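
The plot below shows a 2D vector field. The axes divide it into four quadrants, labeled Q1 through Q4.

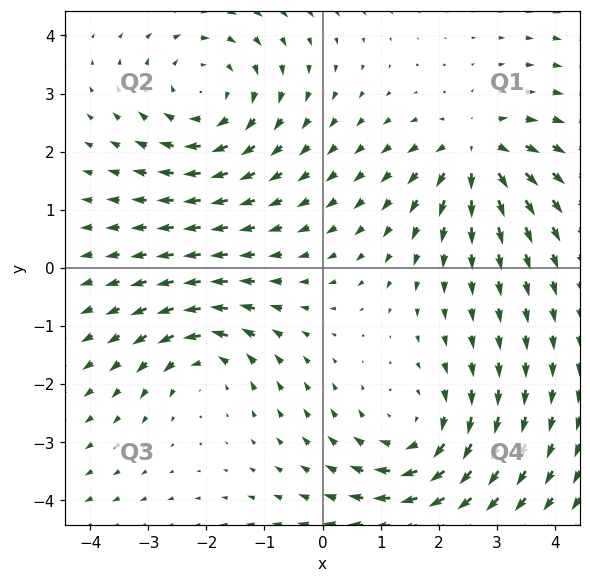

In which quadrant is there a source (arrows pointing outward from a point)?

Q1

The source sits at approximately (2.6, 2.0), which lies in quadrant Q1. The divergence there is about +4, positive as expected for a source.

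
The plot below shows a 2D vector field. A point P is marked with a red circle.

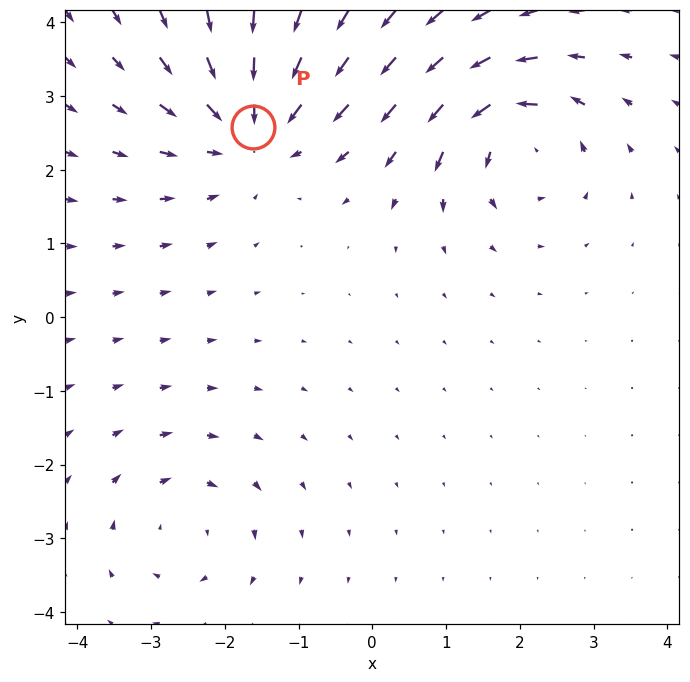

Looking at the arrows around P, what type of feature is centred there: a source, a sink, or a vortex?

sink

At P (-1.6, 2.6) the arrows converge inward. Divergence about -4, curl ≈0 — negative divergence with near-zero curl is a sink.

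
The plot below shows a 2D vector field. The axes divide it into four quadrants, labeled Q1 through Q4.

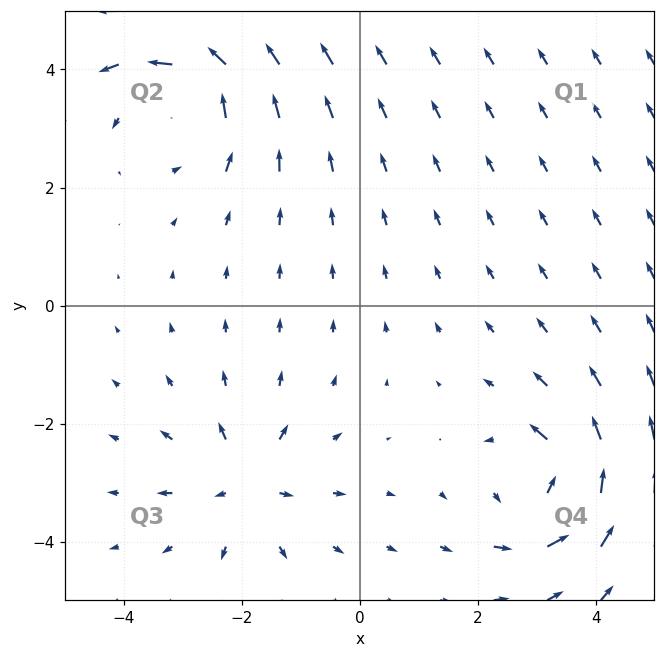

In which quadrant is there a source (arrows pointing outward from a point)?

The source sits at approximately (-1.9, -3.0), which lies in quadrant Q3. The divergence there is about +4, positive as expected for a source.

Q3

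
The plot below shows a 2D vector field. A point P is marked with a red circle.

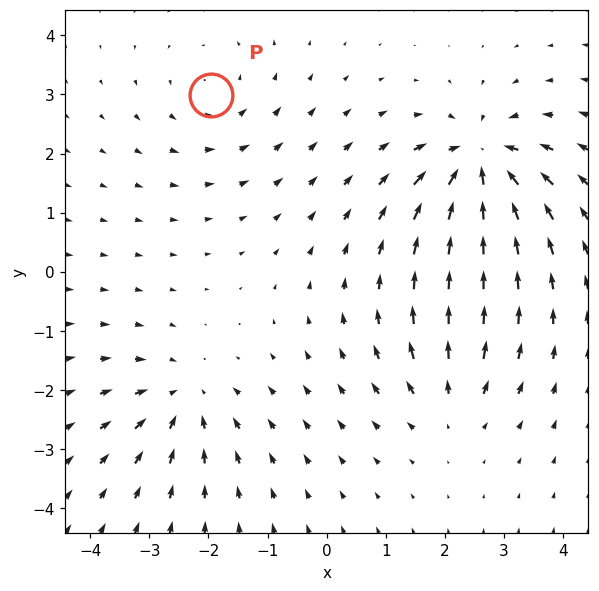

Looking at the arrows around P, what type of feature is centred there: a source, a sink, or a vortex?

At P (-1.9, 3.0) the arrows circulate counterclockwise. Divergence ≈0, curl about +2 — near-zero divergence with nonzero curl is a vortex.

vortex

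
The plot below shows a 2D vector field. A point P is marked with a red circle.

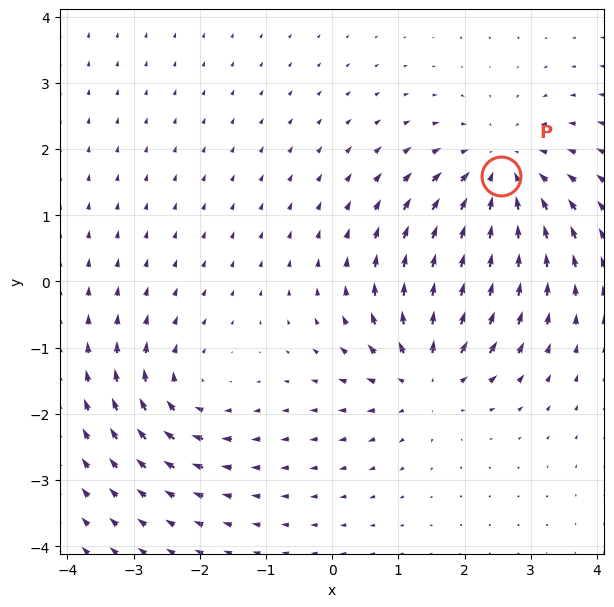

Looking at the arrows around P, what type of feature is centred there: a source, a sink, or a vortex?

At P (2.6, 1.6) the arrows converge inward. Divergence about -4, curl ≈0 — negative divergence with near-zero curl is a sink.

sink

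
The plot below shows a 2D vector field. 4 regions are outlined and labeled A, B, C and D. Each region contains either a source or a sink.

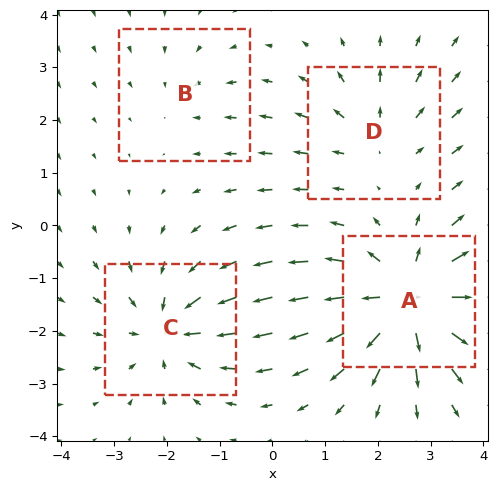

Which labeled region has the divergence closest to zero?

Divergence at each region's feature centre — A: about +7, B: about -2, C: about -5, D: about +3. Region B is closest to zero.

B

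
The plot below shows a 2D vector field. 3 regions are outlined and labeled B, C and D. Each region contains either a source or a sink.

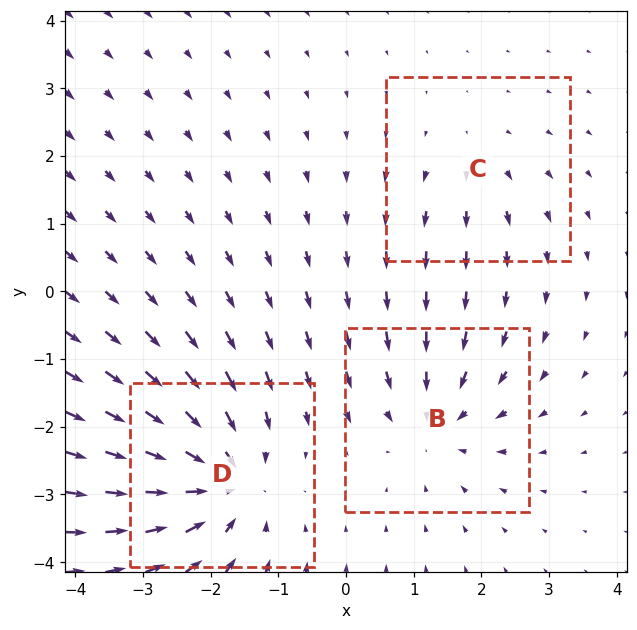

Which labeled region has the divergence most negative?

Divergence at each region's feature centre — B: about -3, C: about +2, D: about -5. Region D is most negative.

D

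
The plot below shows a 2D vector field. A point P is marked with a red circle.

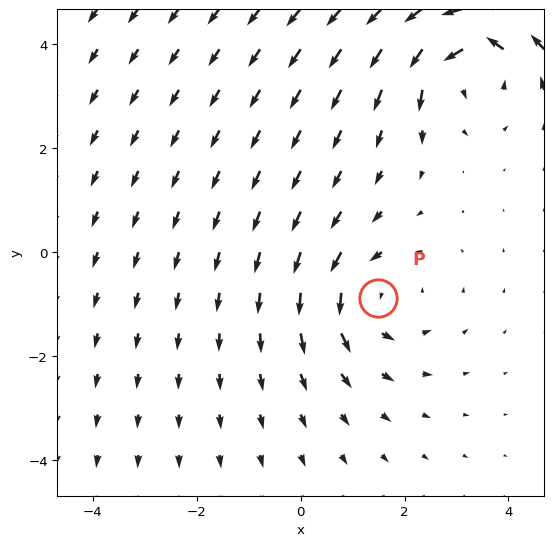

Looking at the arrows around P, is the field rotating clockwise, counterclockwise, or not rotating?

Near P at (1.5, -0.9) the arrows circulate counterclockwise. The curl (z-component) there is about +3; positive curl means counterclockwise rotation.

counterclockwise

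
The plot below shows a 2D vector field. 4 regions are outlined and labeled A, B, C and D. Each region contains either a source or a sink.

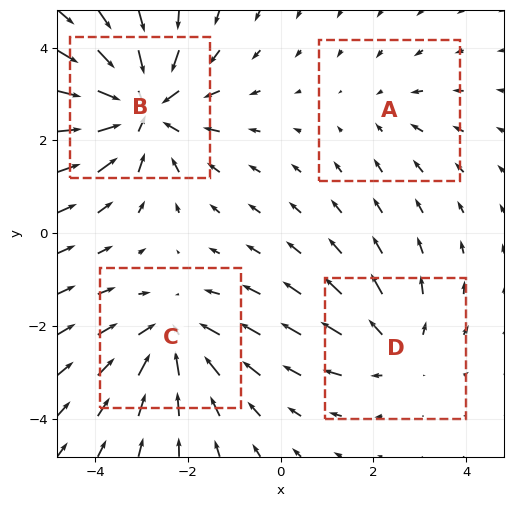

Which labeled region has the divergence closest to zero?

Divergence at each region's feature centre — A: about -2, B: about -6, C: about -4, D: about +3. Region A is closest to zero.

A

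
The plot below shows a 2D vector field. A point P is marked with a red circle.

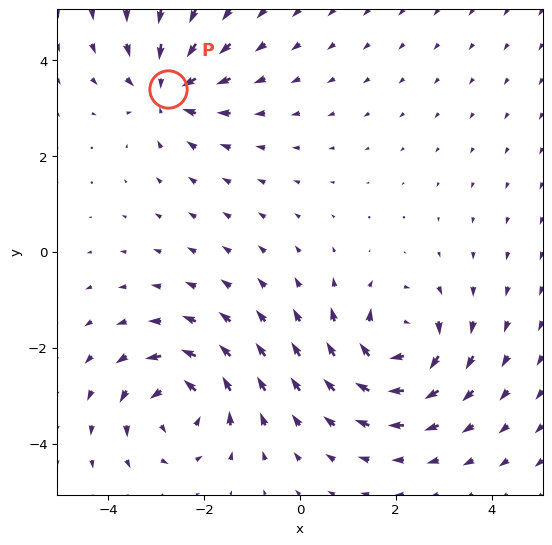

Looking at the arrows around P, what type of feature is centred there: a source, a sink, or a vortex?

At P (-2.8, 3.4) the arrows converge inward. Divergence about -4, curl ≈0 — negative divergence with near-zero curl is a sink.

sink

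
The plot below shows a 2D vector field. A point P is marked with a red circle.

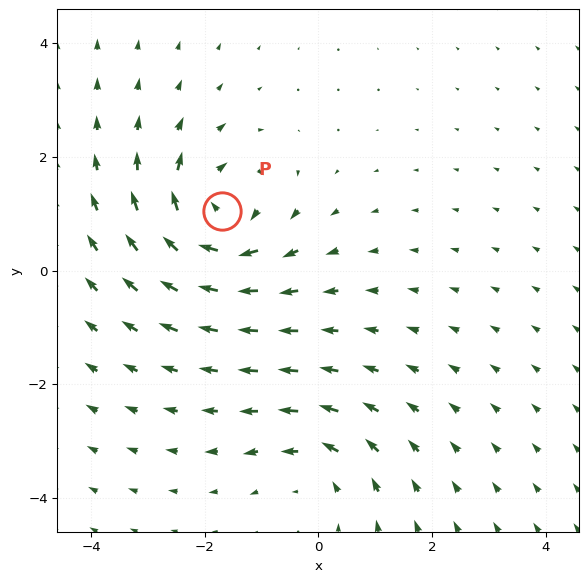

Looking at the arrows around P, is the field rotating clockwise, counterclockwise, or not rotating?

Near P at (-1.7, 1.0) the arrows circulate clockwise. The curl (z-component) there is about -5; negative curl means clockwise rotation.

clockwise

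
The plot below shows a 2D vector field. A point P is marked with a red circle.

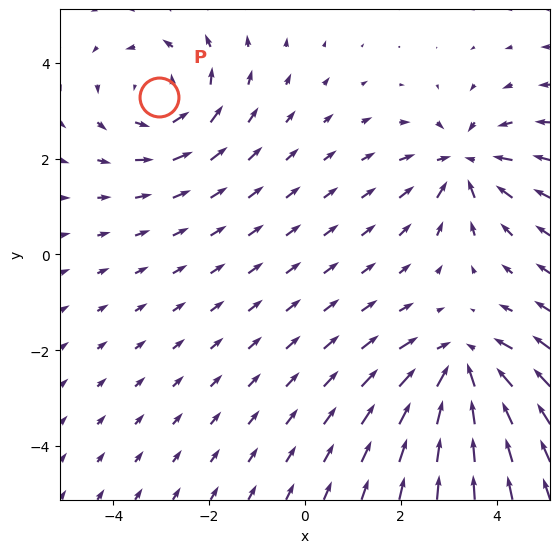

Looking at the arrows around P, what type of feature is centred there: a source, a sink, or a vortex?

vortex

At P (-3.1, 3.3) the arrows circulate counterclockwise. Divergence ≈0, curl about +4 — near-zero divergence with nonzero curl is a vortex.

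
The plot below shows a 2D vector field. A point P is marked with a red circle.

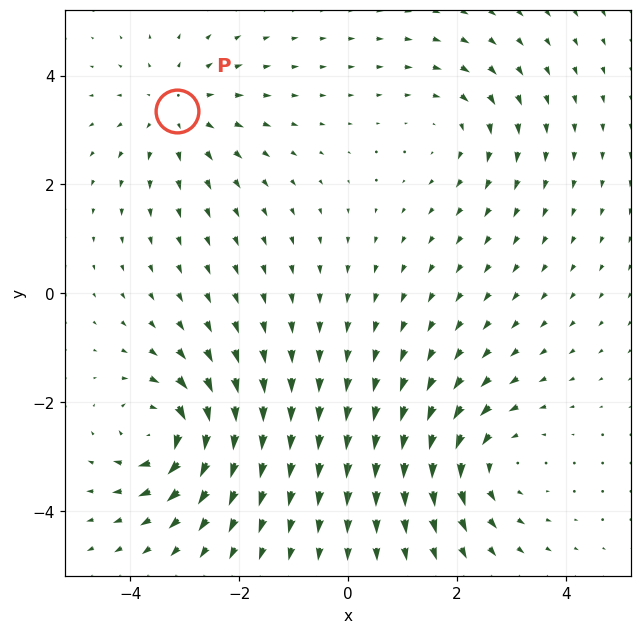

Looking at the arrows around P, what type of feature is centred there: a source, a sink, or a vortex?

At P (-3.1, 3.4) the arrows spread outward. Divergence about +4, curl ≈0 — positive divergence with near-zero curl is a source.

source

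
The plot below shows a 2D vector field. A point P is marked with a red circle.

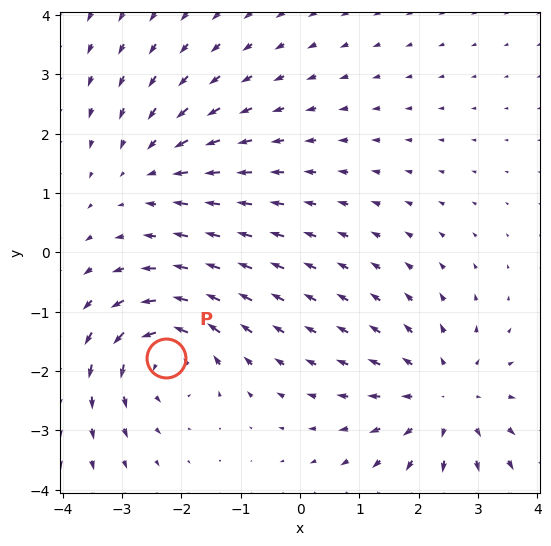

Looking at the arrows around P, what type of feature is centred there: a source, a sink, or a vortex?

vortex

At P (-2.3, -1.8) the arrows circulate counterclockwise. Divergence ≈0, curl about +5 — near-zero divergence with nonzero curl is a vortex.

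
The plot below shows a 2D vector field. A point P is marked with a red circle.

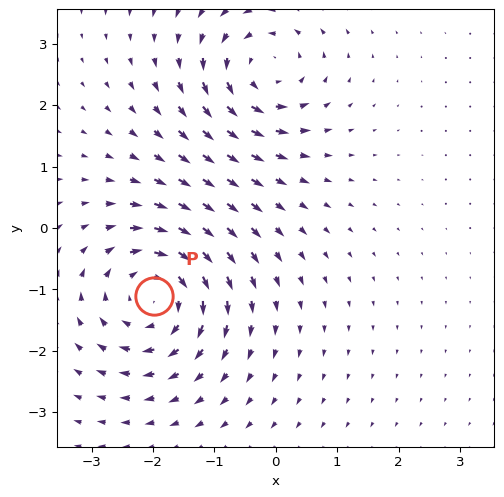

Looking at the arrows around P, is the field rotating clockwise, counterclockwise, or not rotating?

Near P at (-2.0, -1.1) the arrows circulate clockwise. The curl (z-component) there is about -5; negative curl means clockwise rotation.

clockwise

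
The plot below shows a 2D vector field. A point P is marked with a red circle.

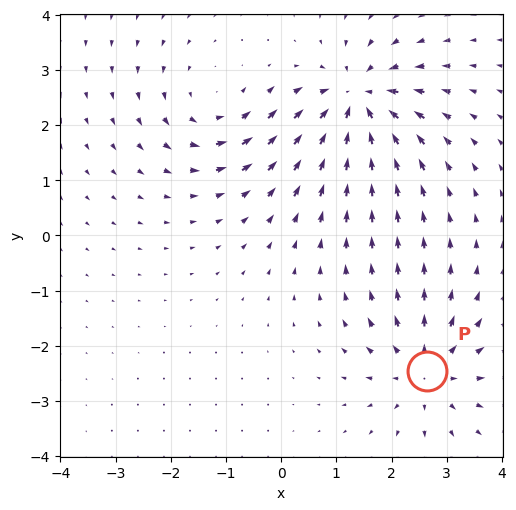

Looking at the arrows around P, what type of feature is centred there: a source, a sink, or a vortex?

At P (2.6, -2.5) the arrows spread outward. Divergence about +5, curl ≈0 — positive divergence with near-zero curl is a source.

source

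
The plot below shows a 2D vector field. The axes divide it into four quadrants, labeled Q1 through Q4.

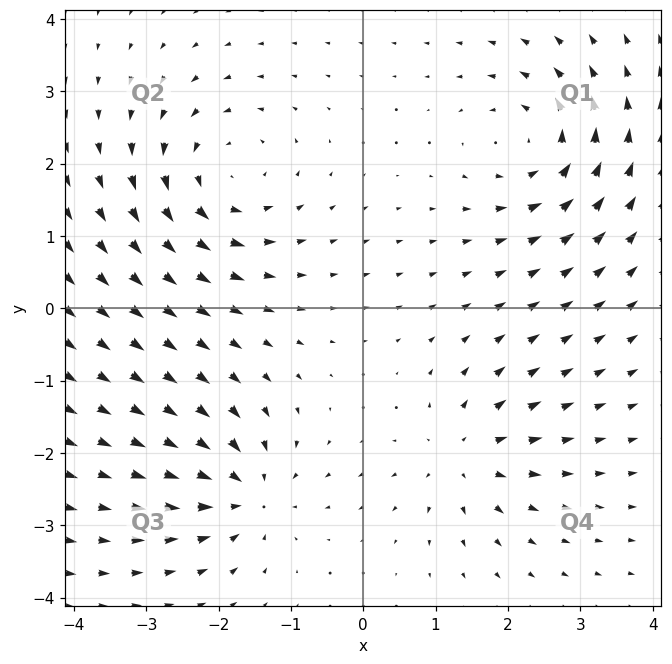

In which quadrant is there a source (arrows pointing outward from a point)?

The source sits at approximately (1.4, -2.0), which lies in quadrant Q4. The divergence there is about +4, positive as expected for a source.

Q4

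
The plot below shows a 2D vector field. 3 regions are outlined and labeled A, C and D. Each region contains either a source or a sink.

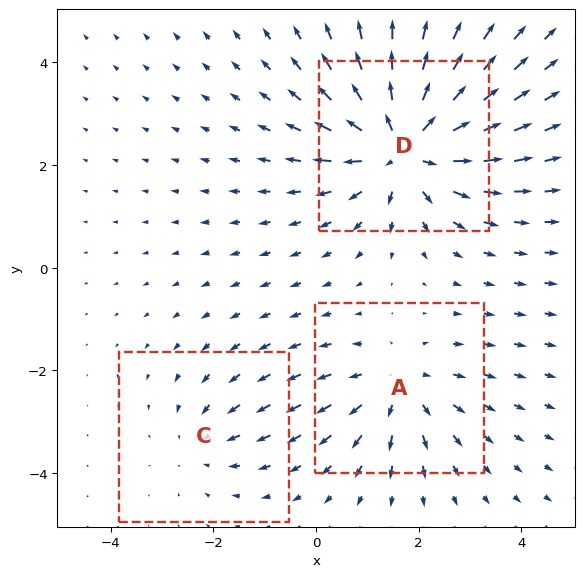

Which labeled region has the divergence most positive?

D

Divergence at each region's feature centre — A: about +3, C: about -2, D: about +5. Region D is most positive.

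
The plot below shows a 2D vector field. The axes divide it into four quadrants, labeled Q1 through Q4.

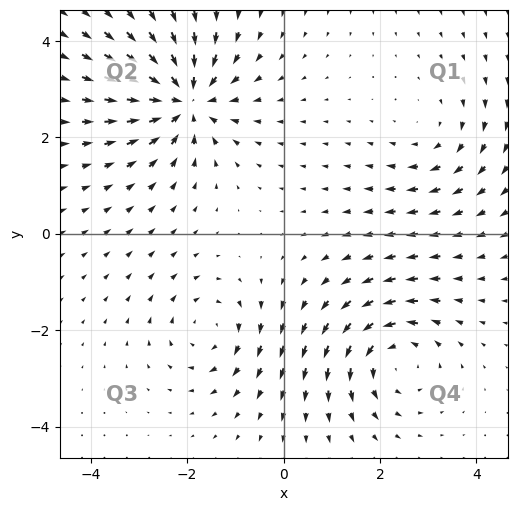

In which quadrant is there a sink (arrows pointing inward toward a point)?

The sink sits at approximately (-2.0, 2.8), which lies in quadrant Q2. The divergence there is about -6, negative as expected for a sink.

Q2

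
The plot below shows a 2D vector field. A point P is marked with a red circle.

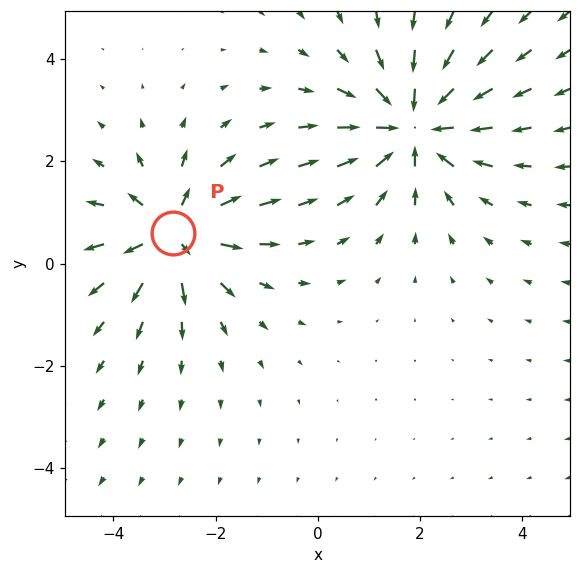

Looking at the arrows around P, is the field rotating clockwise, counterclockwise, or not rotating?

not rotating

Near P at (-2.8, 0.6) the arrows show no circulation. The curl there is ≈0.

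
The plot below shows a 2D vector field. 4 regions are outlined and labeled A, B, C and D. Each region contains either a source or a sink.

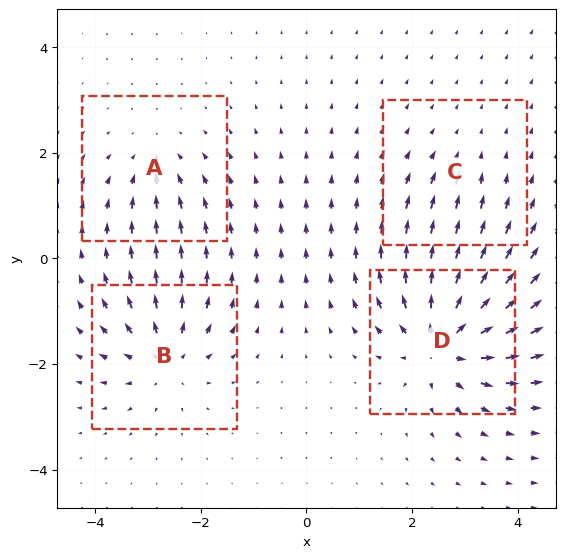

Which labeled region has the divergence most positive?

Divergence at each region's feature centre — A: about -4, B: about +6, C: about -2, D: about +8. Region D is most positive.

D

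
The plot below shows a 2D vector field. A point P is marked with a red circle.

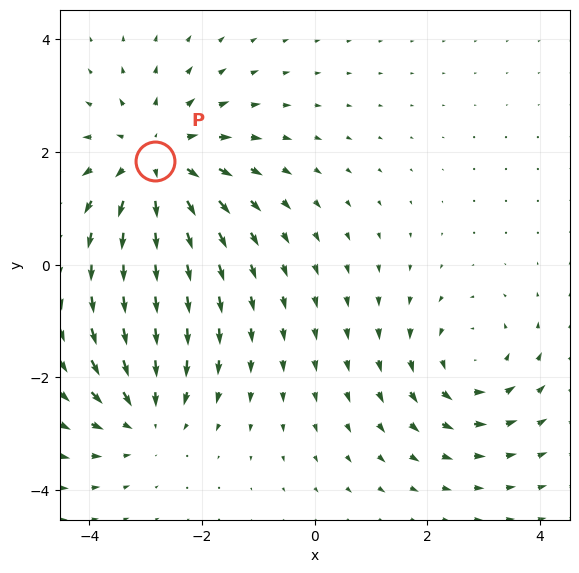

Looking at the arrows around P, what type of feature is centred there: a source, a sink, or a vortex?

source

At P (-2.8, 1.8) the arrows spread outward. Divergence about +4, curl ≈0 — positive divergence with near-zero curl is a source.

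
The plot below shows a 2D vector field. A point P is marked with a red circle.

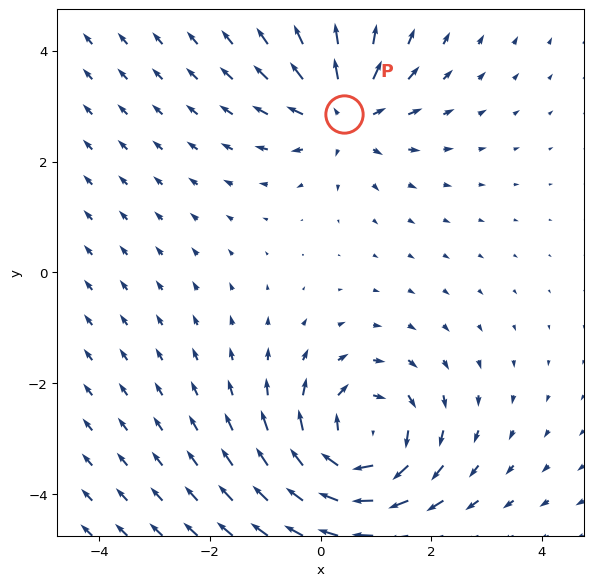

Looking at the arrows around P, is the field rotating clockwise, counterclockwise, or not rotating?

Near P at (0.4, 2.9) the arrows show no circulation. The curl there is ≈0.

not rotating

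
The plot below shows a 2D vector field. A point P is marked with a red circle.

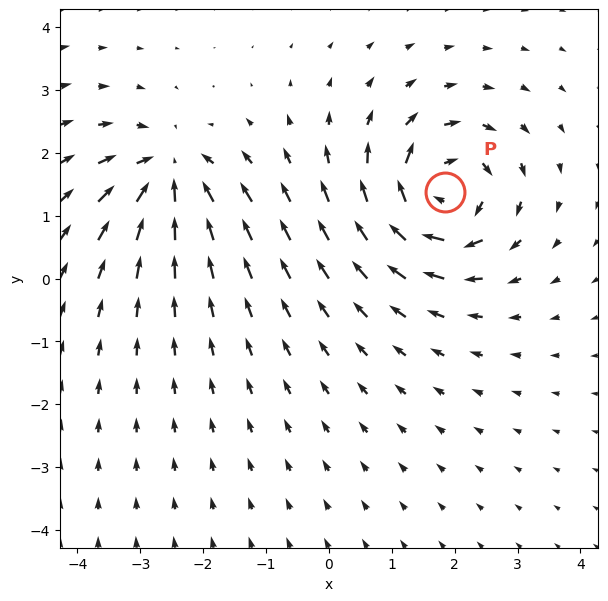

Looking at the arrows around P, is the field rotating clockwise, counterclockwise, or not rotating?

Near P at (1.8, 1.4) the arrows circulate clockwise. The curl (z-component) there is about -7; negative curl means clockwise rotation.

clockwise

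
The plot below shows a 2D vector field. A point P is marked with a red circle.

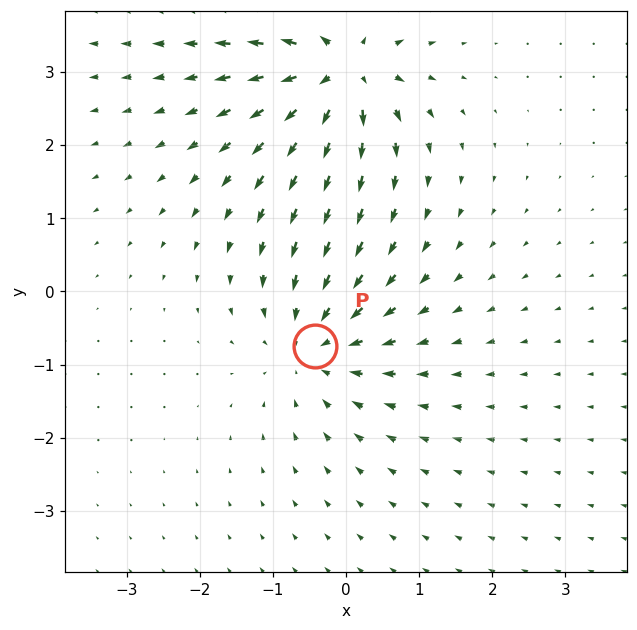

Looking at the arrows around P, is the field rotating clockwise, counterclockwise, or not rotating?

Near P at (-0.4, -0.7) the arrows show no circulation. The curl there is ≈0.

not rotating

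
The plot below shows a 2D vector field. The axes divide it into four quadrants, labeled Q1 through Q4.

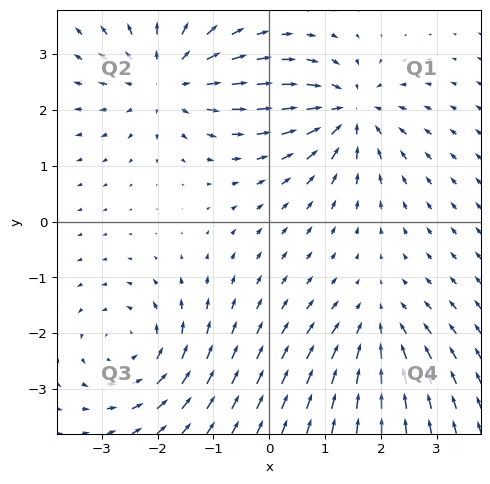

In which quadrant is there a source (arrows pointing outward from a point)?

The source sits at approximately (-1.8, 2.6), which lies in quadrant Q2. The divergence there is about +5, positive as expected for a source.

Q2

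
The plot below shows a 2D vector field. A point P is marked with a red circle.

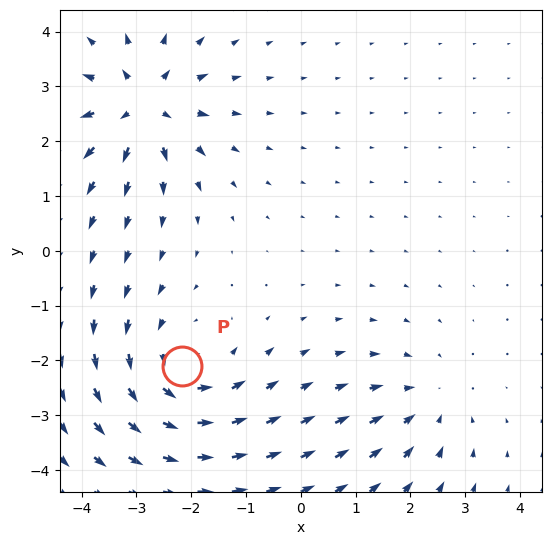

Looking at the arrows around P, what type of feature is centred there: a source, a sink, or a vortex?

vortex

At P (-2.2, -2.1) the arrows circulate counterclockwise. Divergence ≈0, curl about +3 — near-zero divergence with nonzero curl is a vortex.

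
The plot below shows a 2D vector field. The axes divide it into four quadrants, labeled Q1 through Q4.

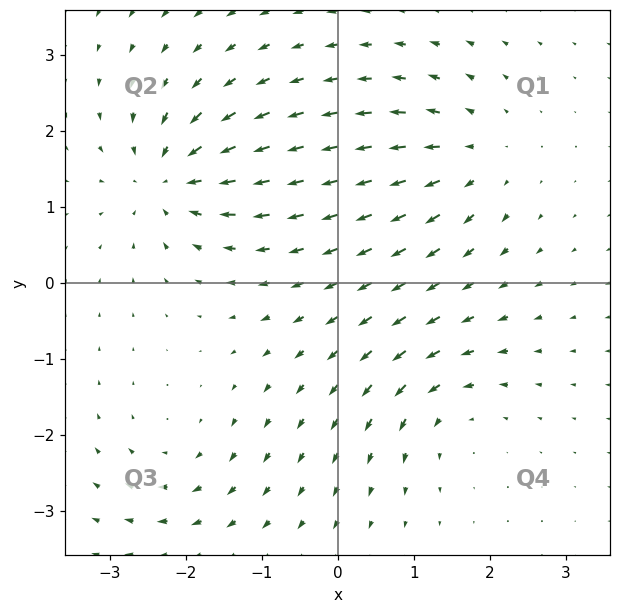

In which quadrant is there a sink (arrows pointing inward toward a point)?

The sink sits at approximately (-2.2, 1.4), which lies in quadrant Q2. The divergence there is about -7, negative as expected for a sink.

Q2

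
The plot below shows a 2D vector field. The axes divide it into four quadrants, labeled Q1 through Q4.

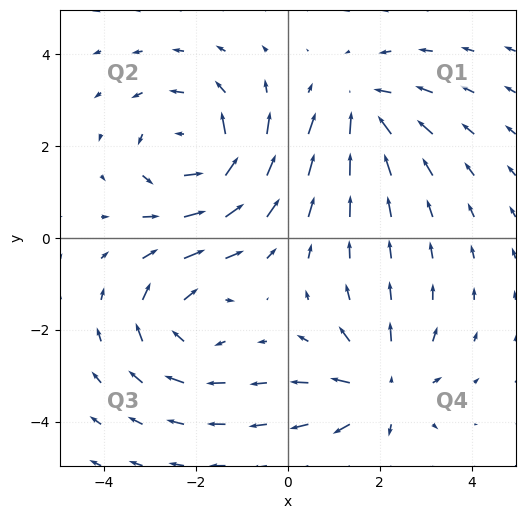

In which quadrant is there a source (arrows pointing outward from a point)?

The source sits at approximately (2.1, -3.3), which lies in quadrant Q4. The divergence there is about +4, positive as expected for a source.

Q4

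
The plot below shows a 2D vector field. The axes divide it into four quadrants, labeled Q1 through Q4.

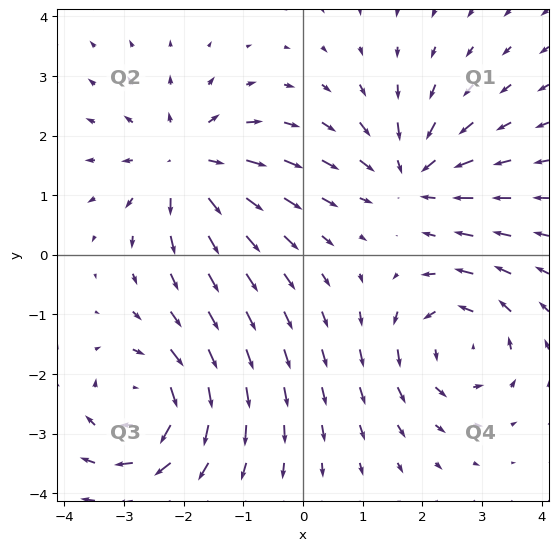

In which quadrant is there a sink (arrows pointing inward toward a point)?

The sink sits at approximately (1.8, 1.3), which lies in quadrant Q1. The divergence there is about -5, negative as expected for a sink.

Q1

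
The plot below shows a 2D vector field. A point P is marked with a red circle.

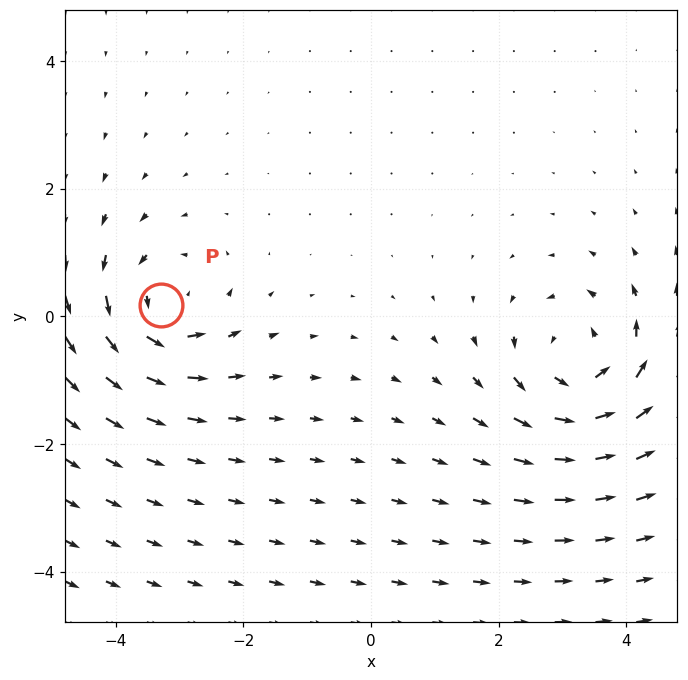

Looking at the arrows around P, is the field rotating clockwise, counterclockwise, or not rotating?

Near P at (-3.3, 0.2) the arrows circulate counterclockwise. The curl (z-component) there is about +3; positive curl means counterclockwise rotation.

counterclockwise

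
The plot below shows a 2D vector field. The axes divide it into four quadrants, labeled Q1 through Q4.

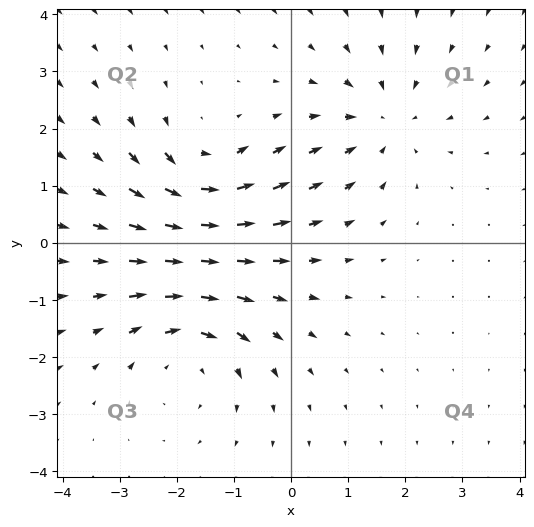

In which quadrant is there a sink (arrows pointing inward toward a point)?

Q1

The sink sits at approximately (1.6, 2.2), which lies in quadrant Q1. The divergence there is about -3, negative as expected for a sink.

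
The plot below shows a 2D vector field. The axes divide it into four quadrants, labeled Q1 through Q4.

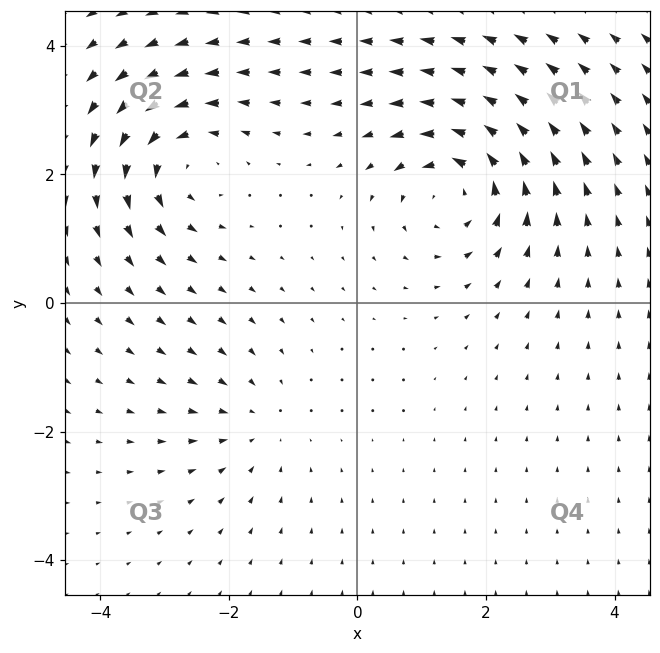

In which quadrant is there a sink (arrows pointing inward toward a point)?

Q3

The sink sits at approximately (-1.6, -1.9), which lies in quadrant Q3. The divergence there is about -2, negative as expected for a sink.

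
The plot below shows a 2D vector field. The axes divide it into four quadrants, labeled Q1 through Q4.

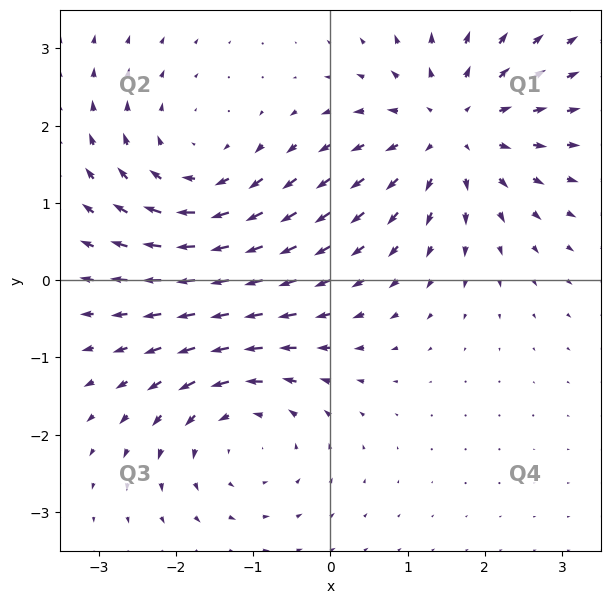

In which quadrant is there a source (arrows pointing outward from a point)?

The source sits at approximately (1.6, 1.9), which lies in quadrant Q1. The divergence there is about +5, positive as expected for a source.

Q1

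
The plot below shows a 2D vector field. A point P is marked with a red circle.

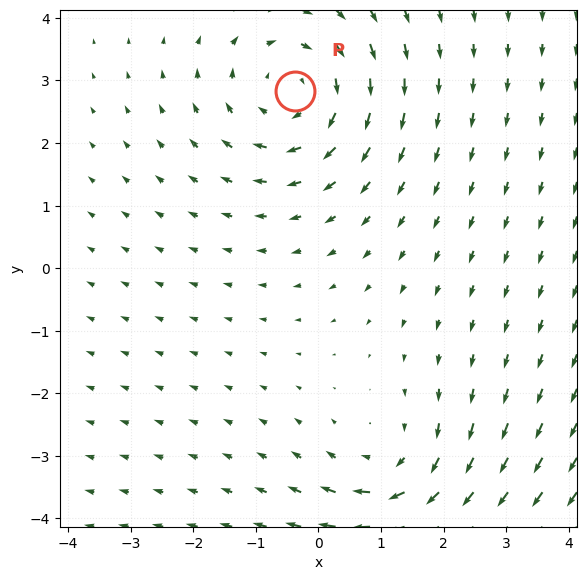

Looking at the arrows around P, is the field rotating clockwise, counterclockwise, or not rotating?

Near P at (-0.4, 2.8) the arrows circulate clockwise. The curl (z-component) there is about -3; negative curl means clockwise rotation.

clockwise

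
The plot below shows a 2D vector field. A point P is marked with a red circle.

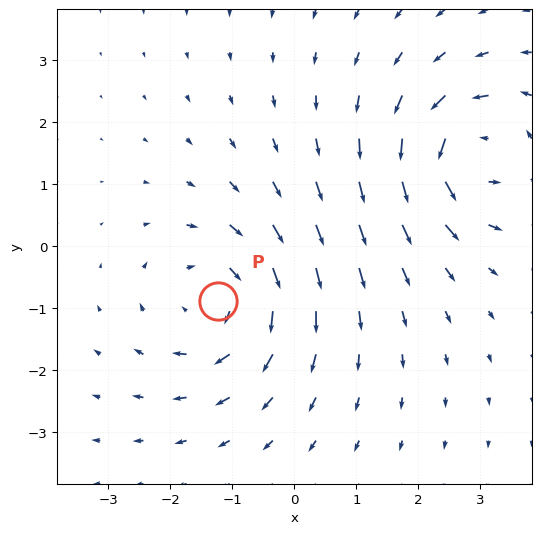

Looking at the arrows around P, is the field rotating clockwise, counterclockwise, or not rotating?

clockwise

Near P at (-1.2, -0.9) the arrows circulate clockwise. The curl (z-component) there is about -4; negative curl means clockwise rotation.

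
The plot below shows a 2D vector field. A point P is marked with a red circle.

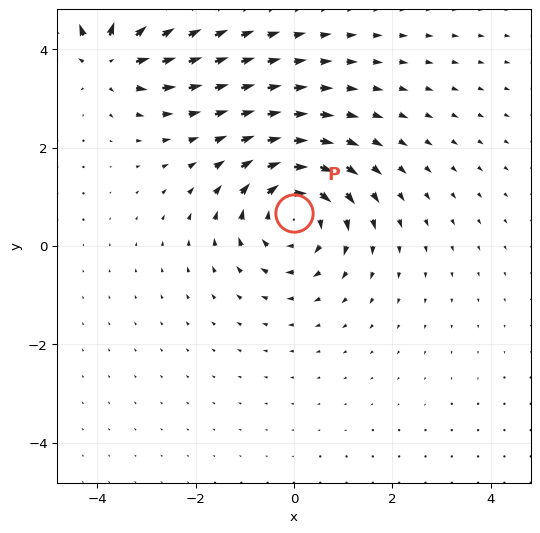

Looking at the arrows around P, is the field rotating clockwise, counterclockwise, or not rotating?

Near P at (0.0, 0.7) the arrows circulate clockwise. The curl (z-component) there is about -4; negative curl means clockwise rotation.

clockwise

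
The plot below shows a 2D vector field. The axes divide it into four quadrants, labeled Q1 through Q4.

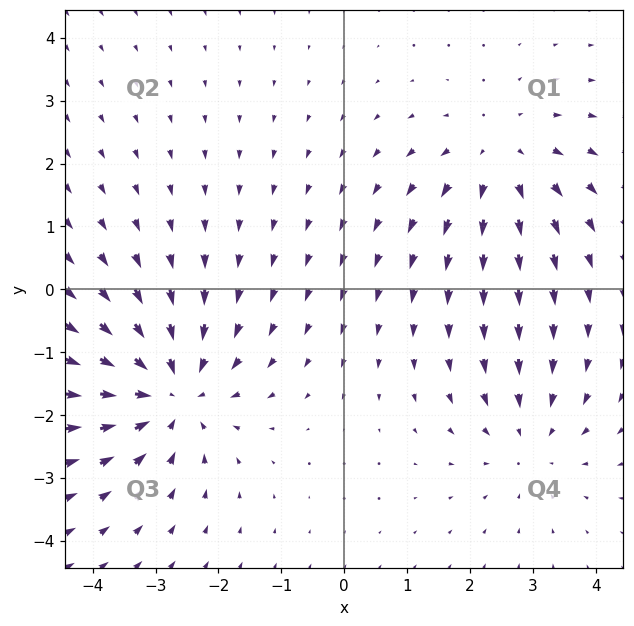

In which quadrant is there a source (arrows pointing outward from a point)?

Q1

The source sits at approximately (2.5, 2.1), which lies in quadrant Q1. The divergence there is about +3, positive as expected for a source.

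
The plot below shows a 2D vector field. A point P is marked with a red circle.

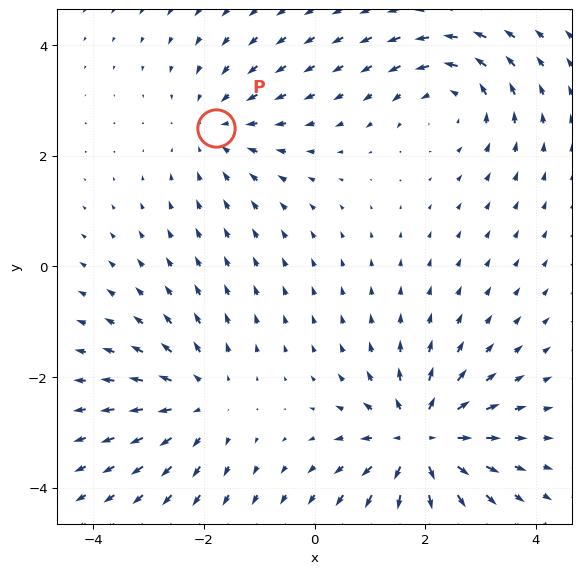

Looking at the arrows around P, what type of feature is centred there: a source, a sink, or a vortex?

sink

At P (-1.8, 2.5) the arrows converge inward. Divergence about -3, curl ≈0 — negative divergence with near-zero curl is a sink.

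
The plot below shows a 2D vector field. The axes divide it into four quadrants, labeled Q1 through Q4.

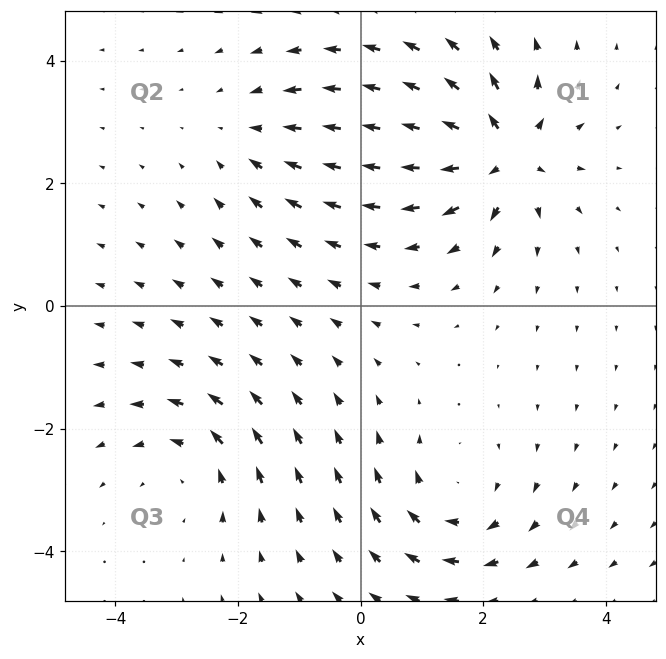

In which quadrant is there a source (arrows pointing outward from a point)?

The source sits at approximately (2.3, 2.5), which lies in quadrant Q1. The divergence there is about +6, positive as expected for a source.

Q1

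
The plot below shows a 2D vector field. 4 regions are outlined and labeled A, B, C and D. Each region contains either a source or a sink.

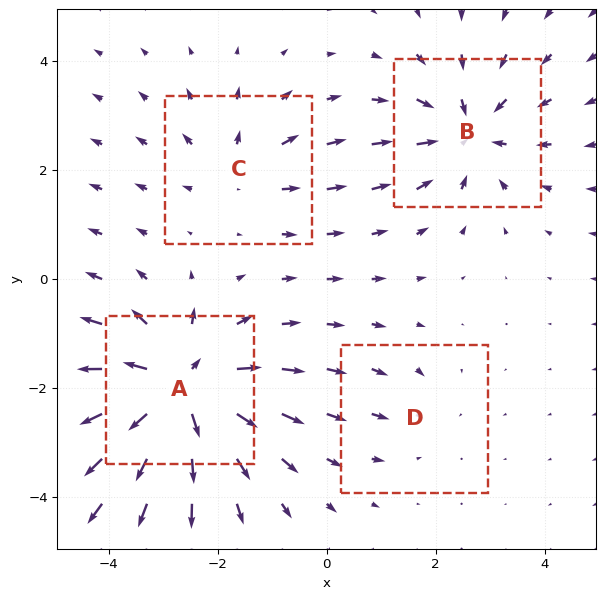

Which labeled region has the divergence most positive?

A

Divergence at each region's feature centre — A: about +7, B: about -5, C: about +3, D: about -2. Region A is most positive.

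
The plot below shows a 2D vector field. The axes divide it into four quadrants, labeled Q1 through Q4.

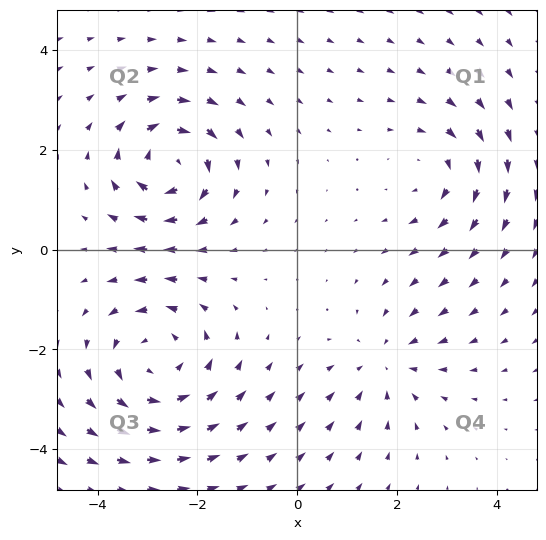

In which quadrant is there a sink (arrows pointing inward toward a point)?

Q4

The sink sits at approximately (1.8, -2.3), which lies in quadrant Q4. The divergence there is about -3, negative as expected for a sink.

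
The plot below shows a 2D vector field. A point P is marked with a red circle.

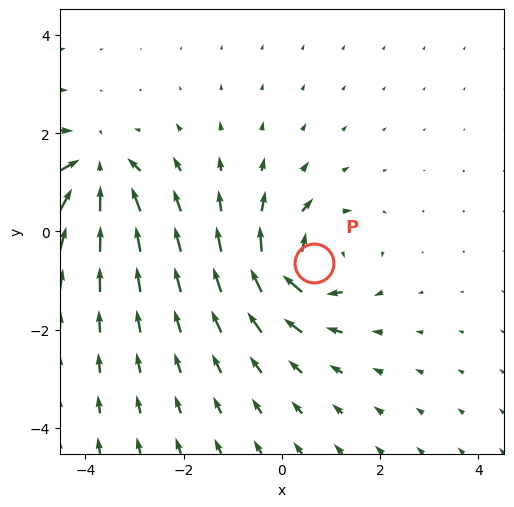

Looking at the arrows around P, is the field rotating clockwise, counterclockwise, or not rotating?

clockwise

Near P at (0.7, -0.6) the arrows circulate clockwise. The curl (z-component) there is about -4; negative curl means clockwise rotation.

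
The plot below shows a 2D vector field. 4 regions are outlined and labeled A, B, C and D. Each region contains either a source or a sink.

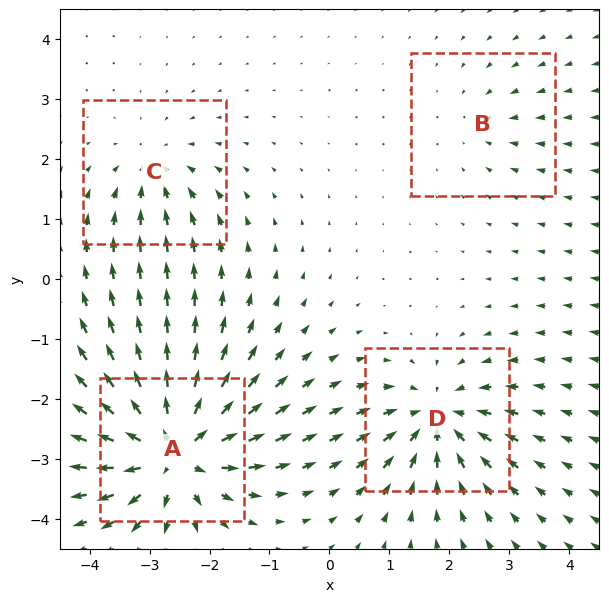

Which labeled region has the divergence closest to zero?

Divergence at each region's feature centre — A: about +9, B: about -2, C: about -4, D: about -6. Region B is closest to zero.

B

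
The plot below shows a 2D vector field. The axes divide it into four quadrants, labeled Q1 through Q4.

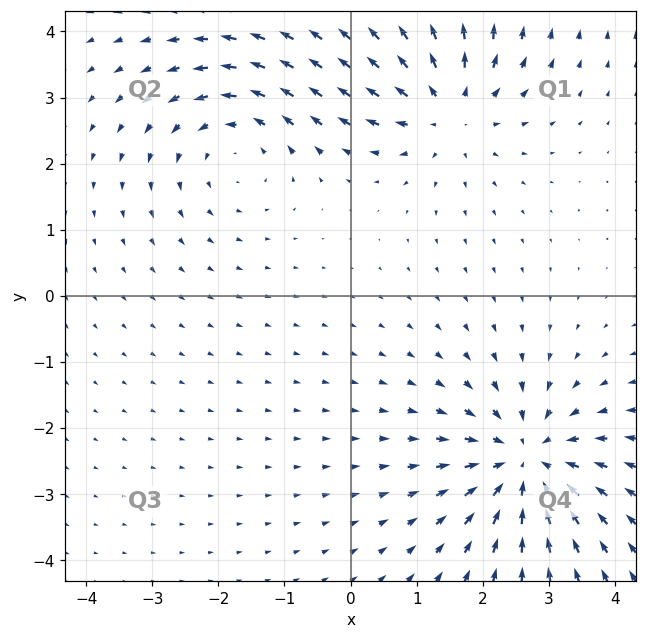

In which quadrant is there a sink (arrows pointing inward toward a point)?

Q4

The sink sits at approximately (2.7, -2.5), which lies in quadrant Q4. The divergence there is about -5, negative as expected for a sink.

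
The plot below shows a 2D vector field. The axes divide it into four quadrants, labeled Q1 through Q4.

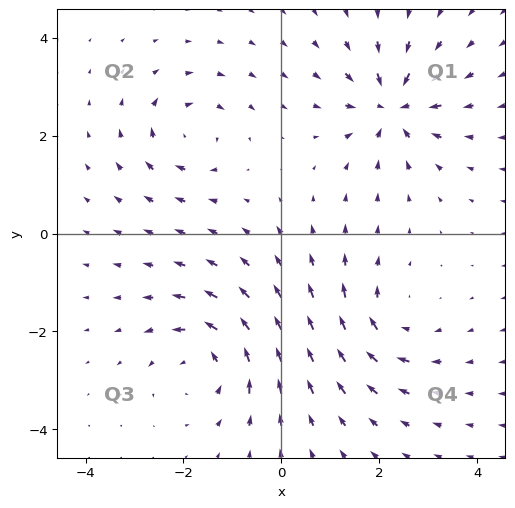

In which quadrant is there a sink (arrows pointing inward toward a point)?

Q1

The sink sits at approximately (2.3, 2.6), which lies in quadrant Q1. The divergence there is about -6, negative as expected for a sink.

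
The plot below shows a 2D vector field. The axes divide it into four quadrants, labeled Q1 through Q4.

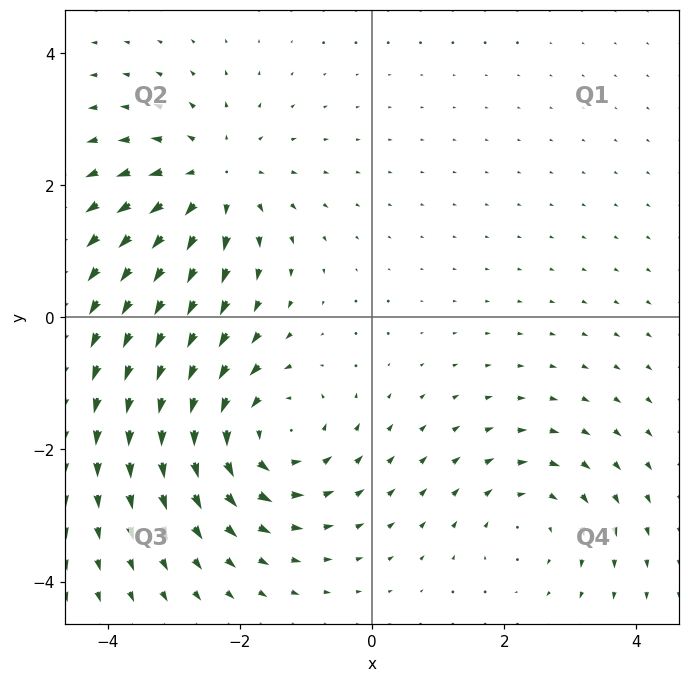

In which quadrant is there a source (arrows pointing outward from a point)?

Q2

The source sits at approximately (-2.4, 2.1), which lies in quadrant Q2. The divergence there is about +4, positive as expected for a source.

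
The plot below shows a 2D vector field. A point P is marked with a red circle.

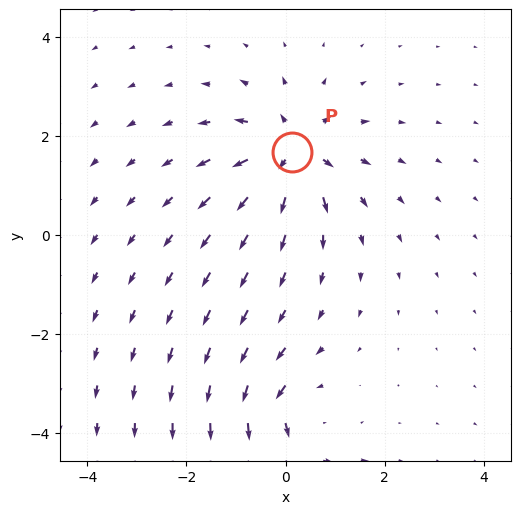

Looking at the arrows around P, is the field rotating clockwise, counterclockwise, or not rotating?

Near P at (0.1, 1.7) the arrows show no circulation. The curl there is ≈0.

not rotating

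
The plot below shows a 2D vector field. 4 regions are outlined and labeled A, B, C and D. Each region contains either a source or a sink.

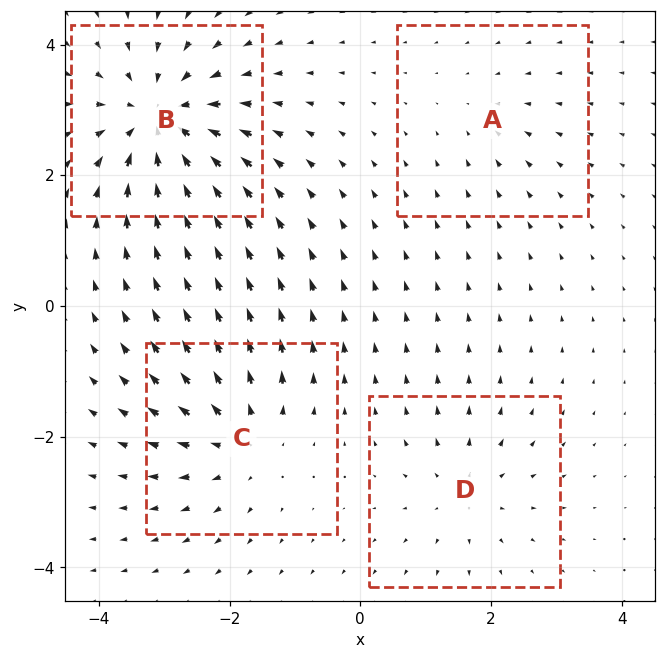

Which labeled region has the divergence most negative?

Divergence at each region's feature centre — A: about -2, B: about -7, C: about +5, D: about +4. Region B is most negative.

B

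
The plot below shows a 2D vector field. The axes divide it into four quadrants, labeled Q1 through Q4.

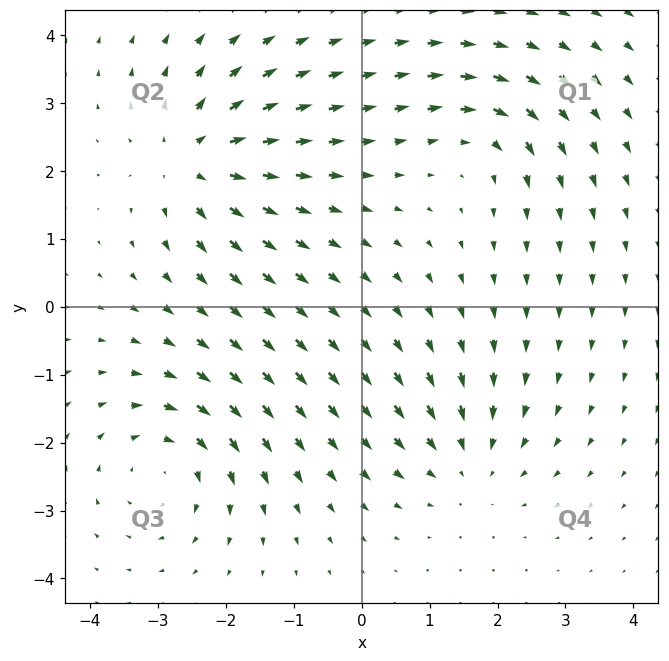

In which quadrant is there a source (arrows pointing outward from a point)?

Q2

The source sits at approximately (-2.5, 2.2), which lies in quadrant Q2. The divergence there is about +5, positive as expected for a source.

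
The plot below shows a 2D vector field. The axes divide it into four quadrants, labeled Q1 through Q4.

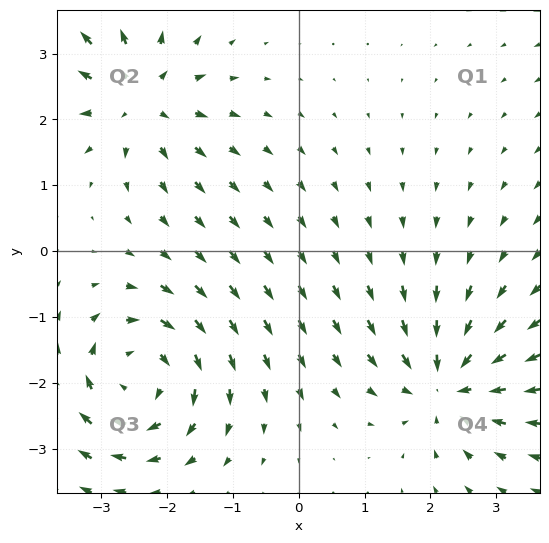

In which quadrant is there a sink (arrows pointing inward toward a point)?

The sink sits at approximately (2.2, -2.0), which lies in quadrant Q4. The divergence there is about -4, negative as expected for a sink.

Q4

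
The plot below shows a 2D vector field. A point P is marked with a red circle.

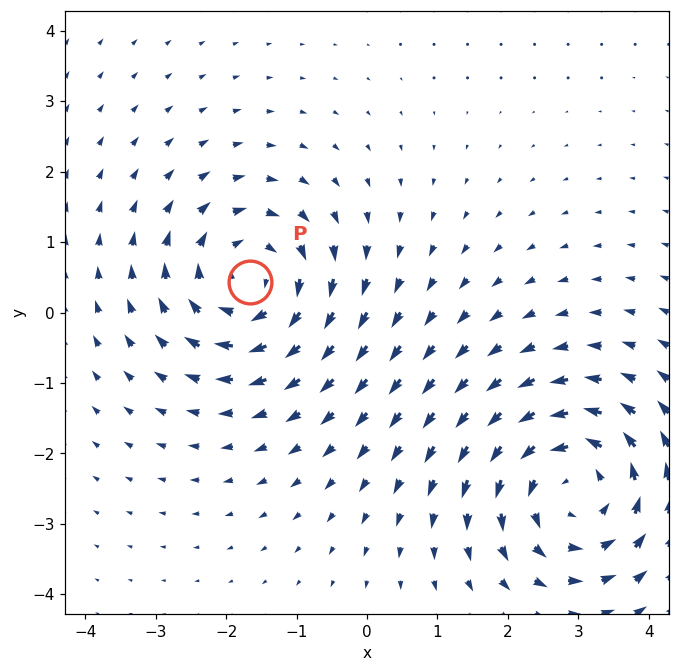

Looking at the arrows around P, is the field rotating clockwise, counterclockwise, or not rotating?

clockwise

Near P at (-1.7, 0.4) the arrows circulate clockwise. The curl (z-component) there is about -3; negative curl means clockwise rotation.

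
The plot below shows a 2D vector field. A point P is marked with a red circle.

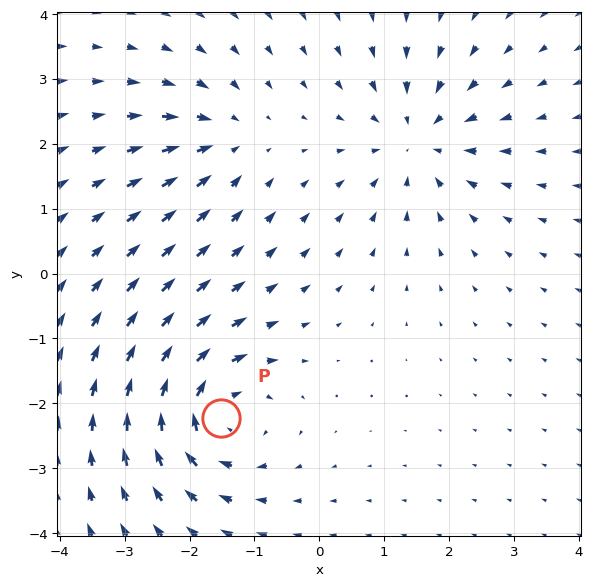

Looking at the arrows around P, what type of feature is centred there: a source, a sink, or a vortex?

vortex

At P (-1.5, -2.2) the arrows circulate clockwise. Divergence ≈0, curl about -6 — near-zero divergence with nonzero curl is a vortex.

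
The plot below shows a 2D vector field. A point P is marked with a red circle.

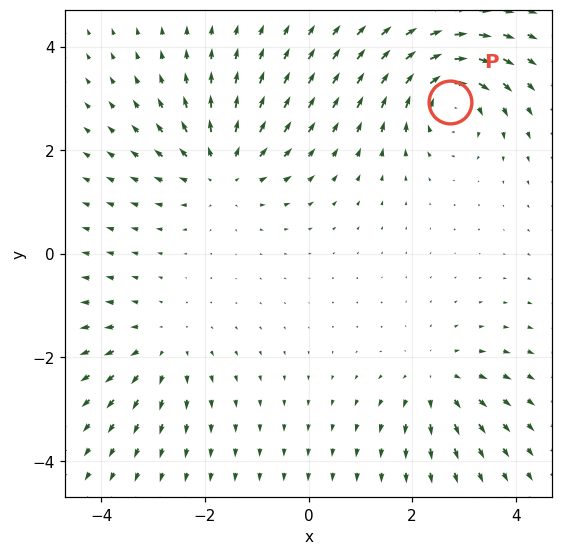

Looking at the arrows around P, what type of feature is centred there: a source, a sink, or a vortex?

At P (2.7, 2.9) the arrows circulate clockwise. Divergence ≈0, curl about -6 — near-zero divergence with nonzero curl is a vortex.

vortex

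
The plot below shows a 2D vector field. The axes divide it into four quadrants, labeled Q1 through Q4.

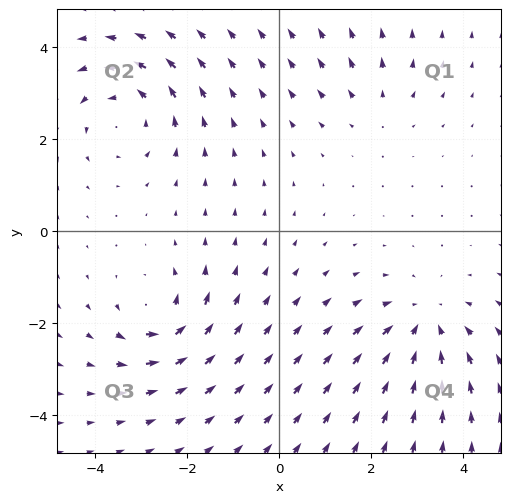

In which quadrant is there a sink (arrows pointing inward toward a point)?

Q4

The sink sits at approximately (3.2, -2.0), which lies in quadrant Q4. The divergence there is about -4, negative as expected for a sink.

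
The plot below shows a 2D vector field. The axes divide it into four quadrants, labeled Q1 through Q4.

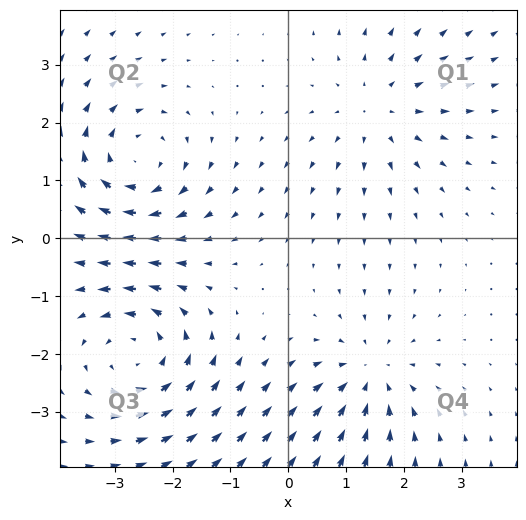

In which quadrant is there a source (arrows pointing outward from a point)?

Q1

The source sits at approximately (1.5, 2.2), which lies in quadrant Q1. The divergence there is about +3, positive as expected for a source.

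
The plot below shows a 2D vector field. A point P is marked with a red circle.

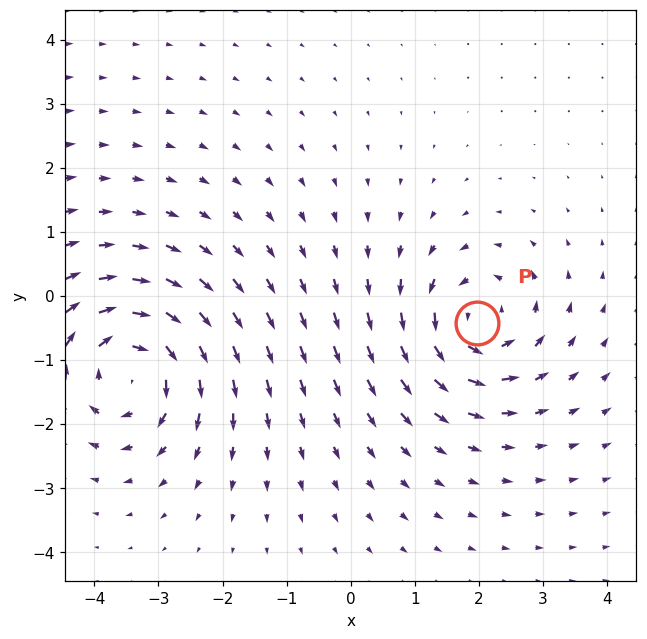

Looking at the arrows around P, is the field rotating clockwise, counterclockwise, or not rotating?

Near P at (2.0, -0.4) the arrows circulate counterclockwise. The curl (z-component) there is about +5; positive curl means counterclockwise rotation.

counterclockwise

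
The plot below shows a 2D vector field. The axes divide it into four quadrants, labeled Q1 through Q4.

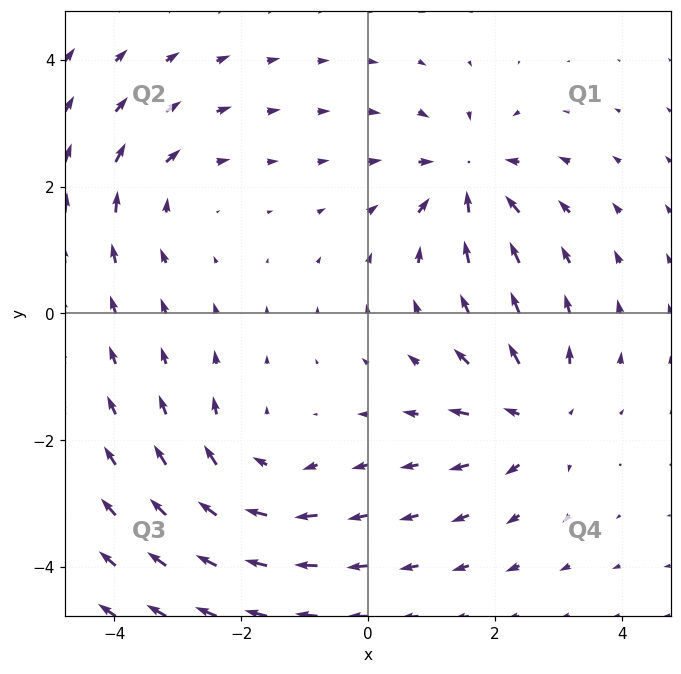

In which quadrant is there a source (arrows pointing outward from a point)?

Q4

The source sits at approximately (2.6, -1.6), which lies in quadrant Q4. The divergence there is about +4, positive as expected for a source.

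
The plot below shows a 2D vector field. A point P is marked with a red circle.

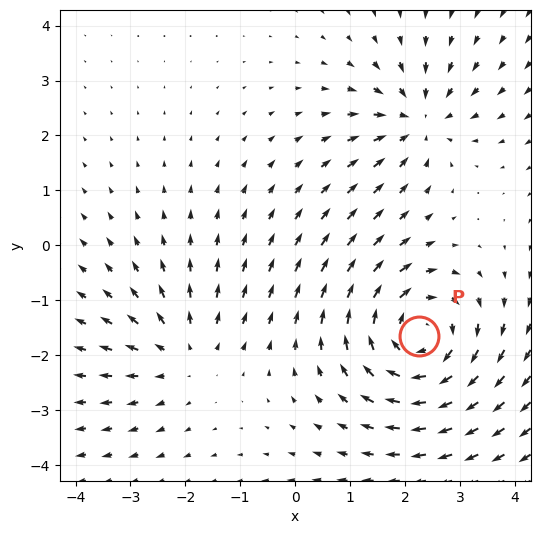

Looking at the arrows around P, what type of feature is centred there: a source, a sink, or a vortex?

vortex

At P (2.2, -1.7) the arrows circulate clockwise. Divergence ≈0, curl about -5 — near-zero divergence with nonzero curl is a vortex.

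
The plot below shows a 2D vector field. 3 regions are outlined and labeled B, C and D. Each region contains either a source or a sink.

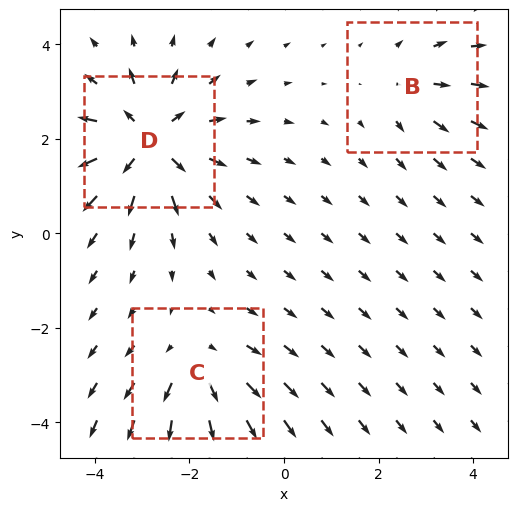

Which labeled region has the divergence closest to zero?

Divergence at each region's feature centre — B: about +2, C: about +3, D: about +5. Region B is closest to zero.

B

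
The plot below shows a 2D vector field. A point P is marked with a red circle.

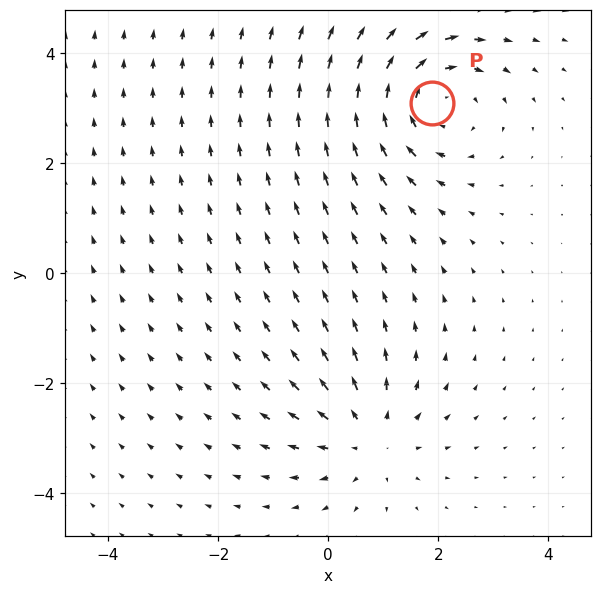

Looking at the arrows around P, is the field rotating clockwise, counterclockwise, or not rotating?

Near P at (1.9, 3.1) the arrows circulate clockwise. The curl (z-component) there is about -3; negative curl means clockwise rotation.

clockwise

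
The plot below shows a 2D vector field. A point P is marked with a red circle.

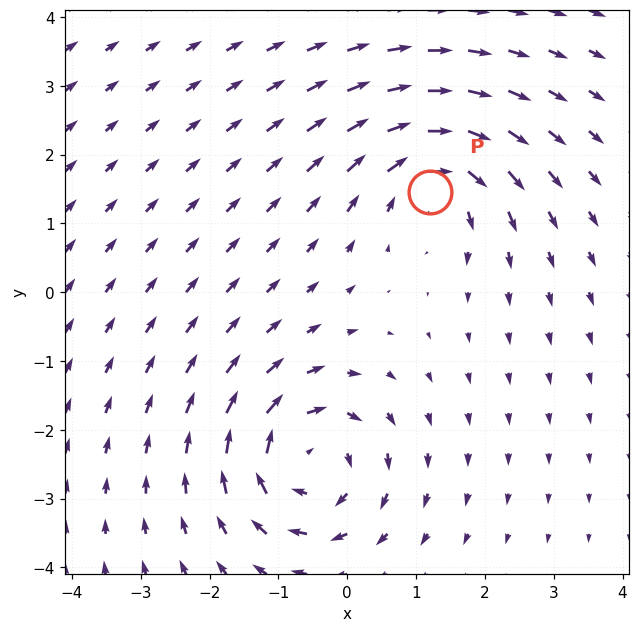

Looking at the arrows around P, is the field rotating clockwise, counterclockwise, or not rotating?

clockwise

Near P at (1.2, 1.5) the arrows circulate clockwise. The curl (z-component) there is about -4; negative curl means clockwise rotation.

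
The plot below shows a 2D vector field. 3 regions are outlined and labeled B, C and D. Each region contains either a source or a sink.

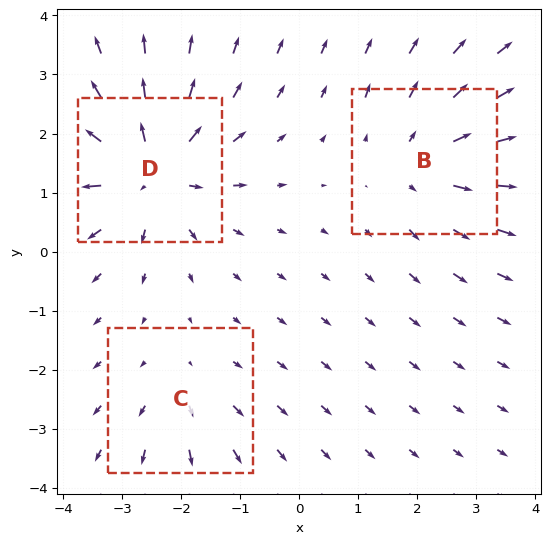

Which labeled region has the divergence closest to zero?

C

Divergence at each region's feature centre — B: about +3, C: about +2, D: about +5. Region C is closest to zero.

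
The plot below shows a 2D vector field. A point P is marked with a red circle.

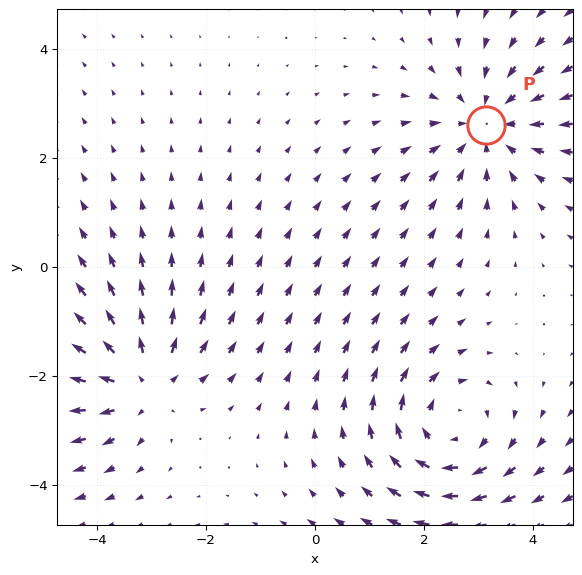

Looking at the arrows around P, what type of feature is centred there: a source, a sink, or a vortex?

sink

At P (3.1, 2.6) the arrows converge inward. Divergence about -3, curl ≈0 — negative divergence with near-zero curl is a sink.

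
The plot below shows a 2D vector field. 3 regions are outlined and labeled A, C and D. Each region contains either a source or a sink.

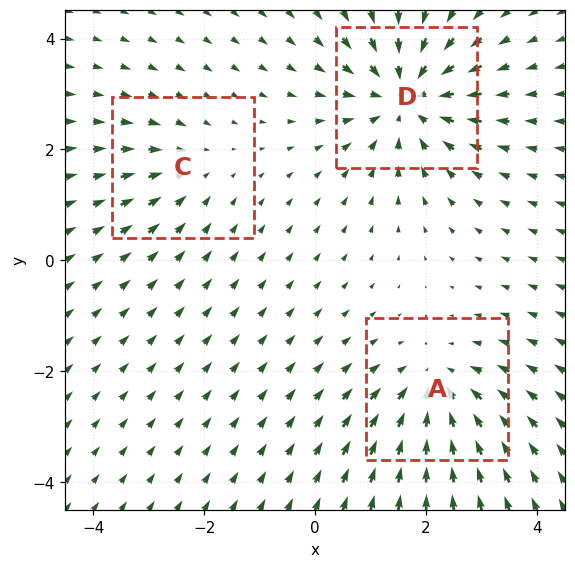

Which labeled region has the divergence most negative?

Divergence at each region's feature centre — A: about -3, C: about -2, D: about -4. Region D is most negative.

D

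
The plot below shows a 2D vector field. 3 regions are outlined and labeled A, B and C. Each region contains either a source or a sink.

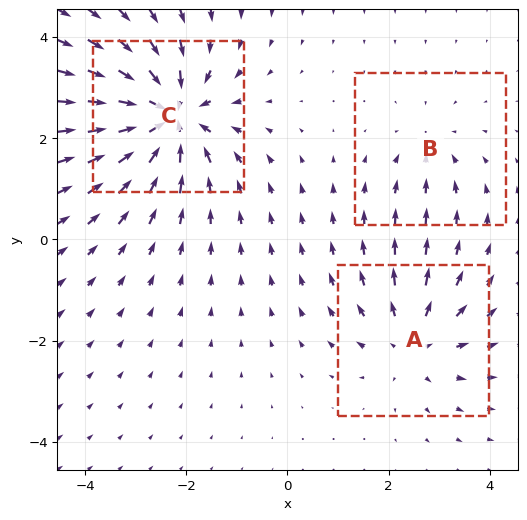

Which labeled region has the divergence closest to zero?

Divergence at each region's feature centre — A: about +3, B: about -2, C: about -6. Region B is closest to zero.

B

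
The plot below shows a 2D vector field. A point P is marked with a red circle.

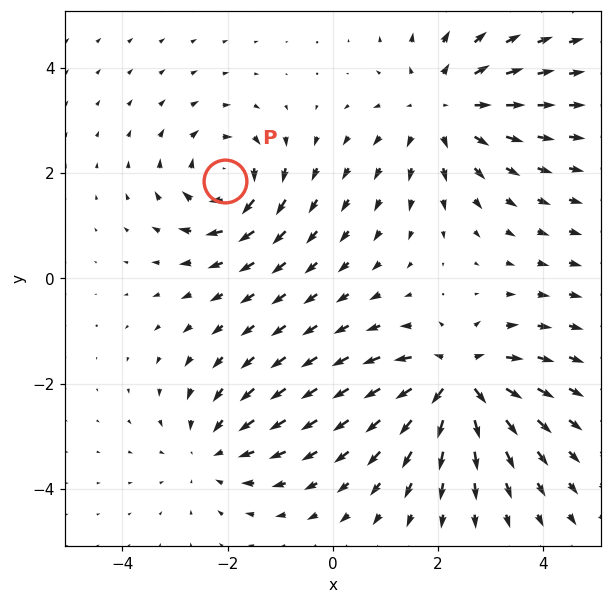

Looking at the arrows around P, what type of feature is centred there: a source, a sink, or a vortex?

vortex

At P (-2.0, 1.9) the arrows circulate clockwise. Divergence ≈0, curl about -6 — near-zero divergence with nonzero curl is a vortex.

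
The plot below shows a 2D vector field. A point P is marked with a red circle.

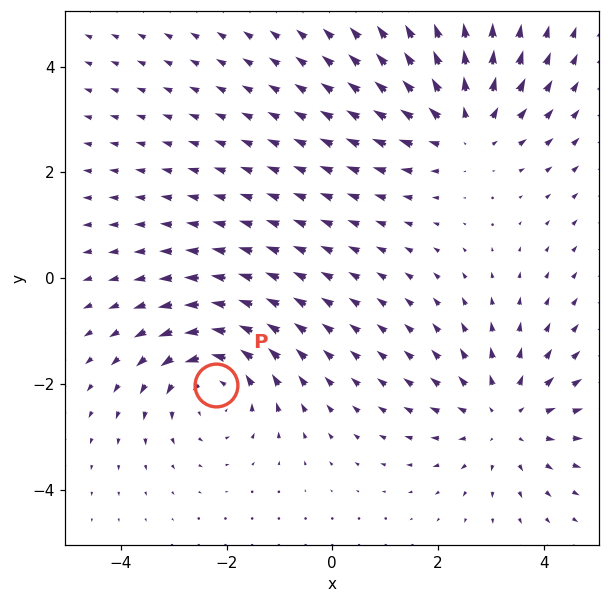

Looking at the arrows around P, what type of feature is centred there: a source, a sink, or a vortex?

At P (-2.2, -2.0) the arrows circulate counterclockwise. Divergence ≈0, curl about +5 — near-zero divergence with nonzero curl is a vortex.

vortex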